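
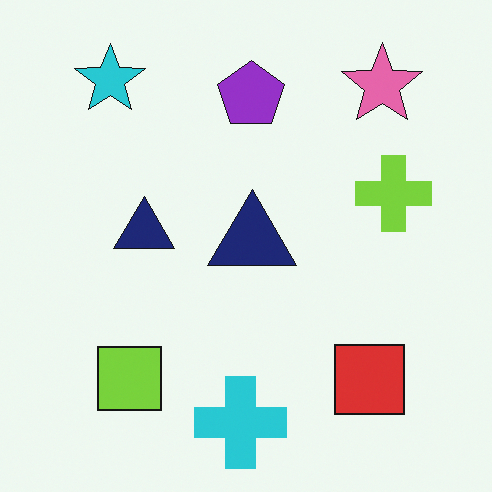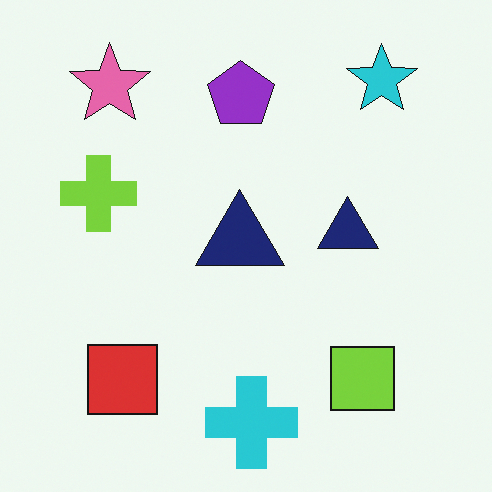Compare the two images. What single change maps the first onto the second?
It was flipped horizontally (left ↔ right).

The lime cross is in the right of the first image and the left of the second — shapes on opposite sides of the vertical midline have swapped in a mirror flip.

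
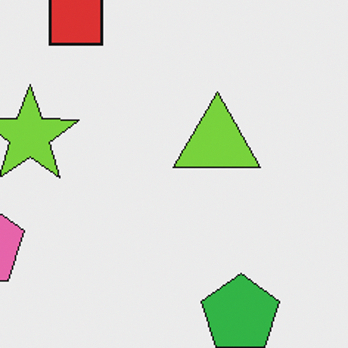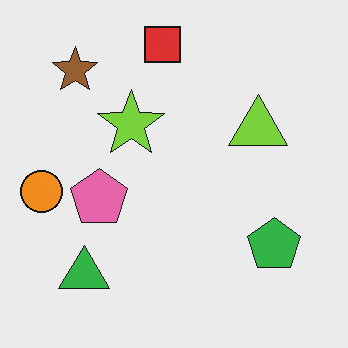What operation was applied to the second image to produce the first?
The first image is the second cropped slightly and scaled back up.

The visible shapes are larger and the field of view is narrower; shapes near the original edges may be partly or wholly outside the frame — a crop-and-rescale.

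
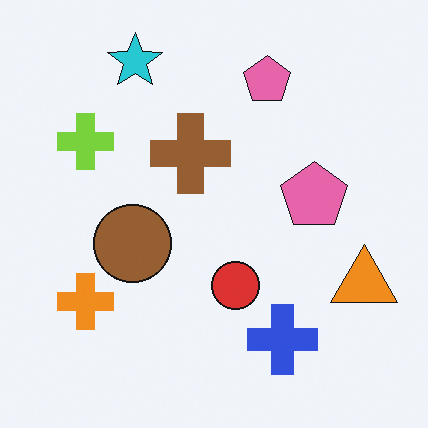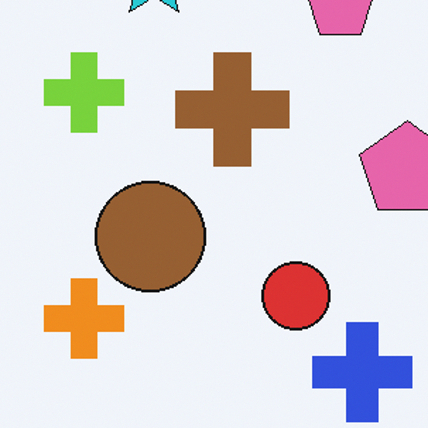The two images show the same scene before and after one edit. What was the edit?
The transformation is: cropped slightly and scaled back up.

The visible shapes are larger and the field of view is narrower; shapes near the original edges may be partly or wholly outside the frame — a crop-and-rescale.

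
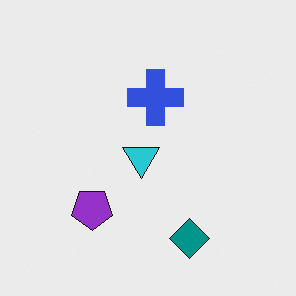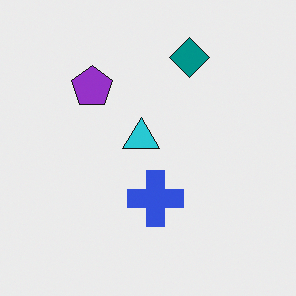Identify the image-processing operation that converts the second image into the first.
It was flipped vertically (top ↔ bottom).

The teal diamond is in the top of the second image and the bottom of the first — shapes on opposite sides of the horizontal midline have swapped in a mirror flip.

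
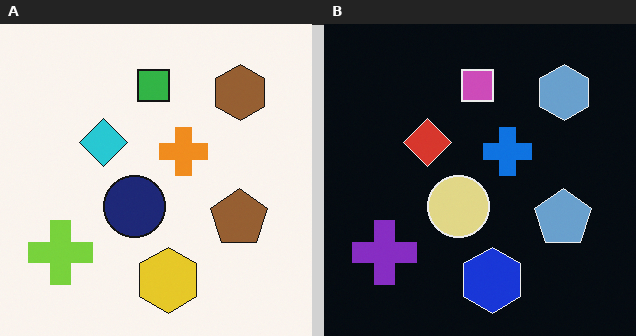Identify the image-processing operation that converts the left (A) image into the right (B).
It was color-inverted (negative).

The light background has become dark and every shape's color is its complement — a photographic negative.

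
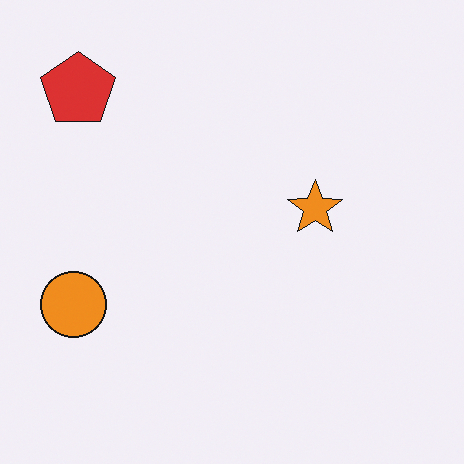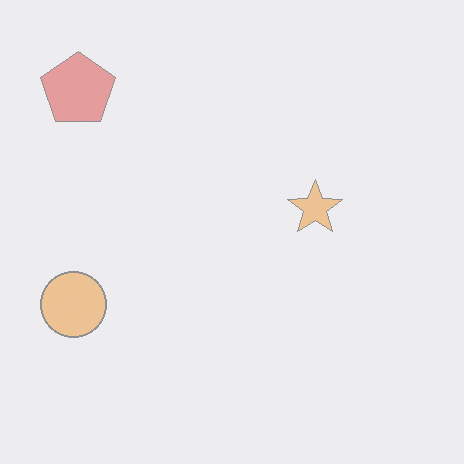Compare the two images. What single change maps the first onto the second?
It was washed out (contrast reduced).

Tones are pushed toward mid-grey across the whole image — a global contrast change.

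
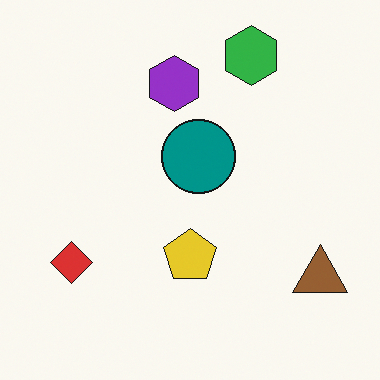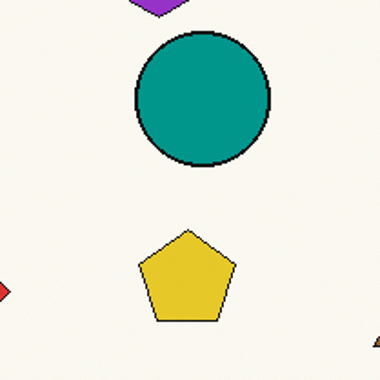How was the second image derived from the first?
The transformation is: cropped to a noticeably smaller region and rescaled.

The visible shapes are larger and the field of view is narrower; shapes near the original edges may be partly or wholly outside the frame — a crop-and-rescale.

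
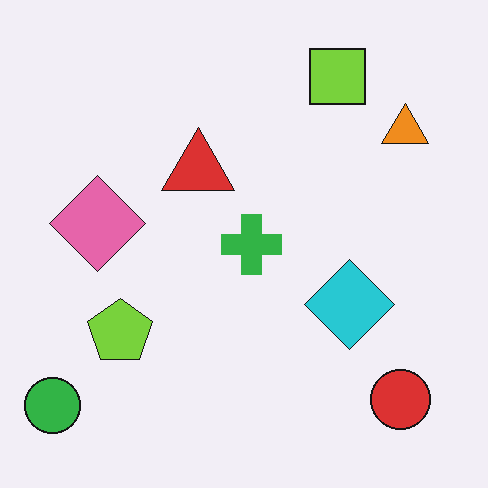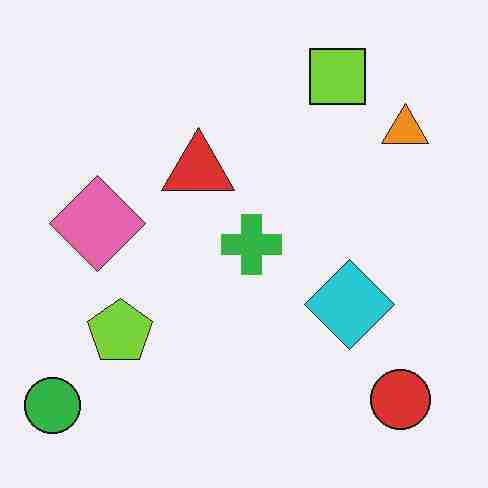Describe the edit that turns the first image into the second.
This is the original image degraded with heavy JPEG compression.

Blocky 8×8 compression artifacts appear around shape edges and the flat background shows ringing — characteristic JPEG degradation.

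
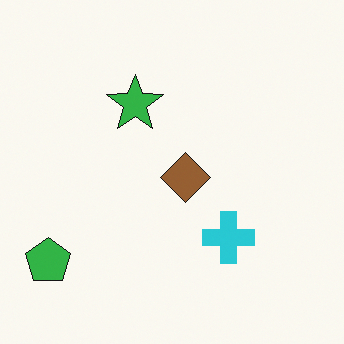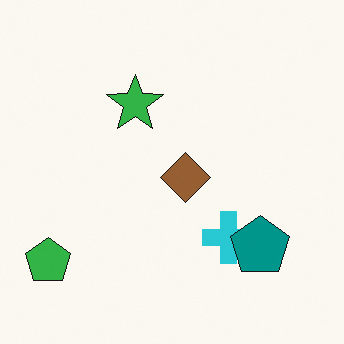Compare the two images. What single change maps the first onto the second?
The transformation is: overlaid with an additional teal pentagon.

A teal pentagon appears in the second image that is absent from the first.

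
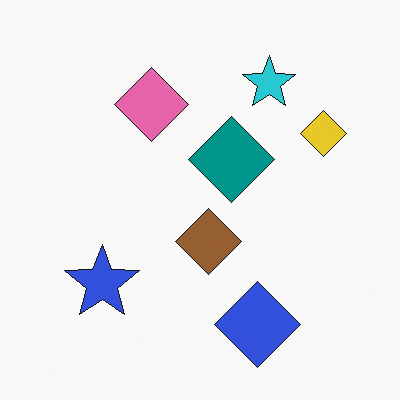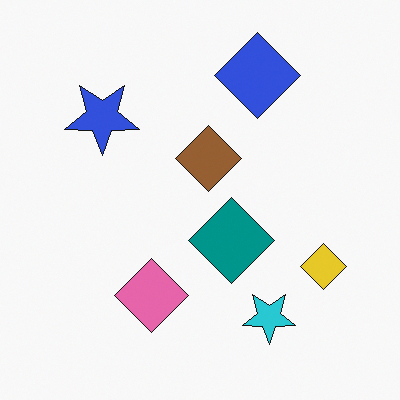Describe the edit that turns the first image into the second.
It was flipped vertically (top ↔ bottom).

The blue diamond is in the bottom of the first image and the top of the second — shapes on opposite sides of the horizontal midline have swapped in a mirror flip.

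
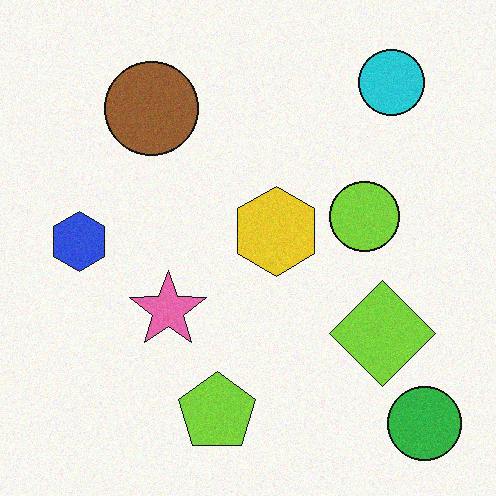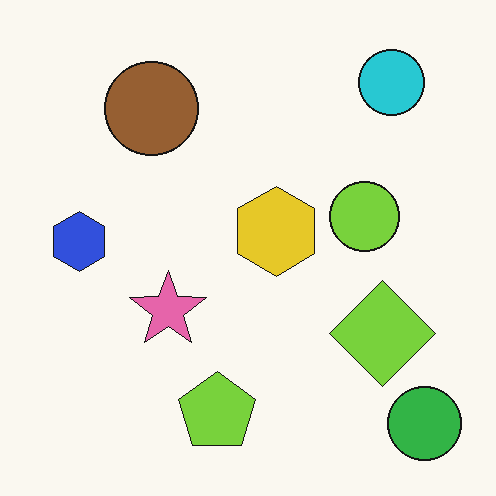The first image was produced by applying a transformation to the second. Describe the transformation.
The image was degraded with subtle gaussian noise.

Random speckle covers the whole image, including the flat background.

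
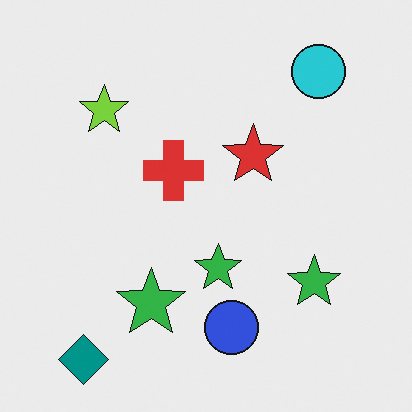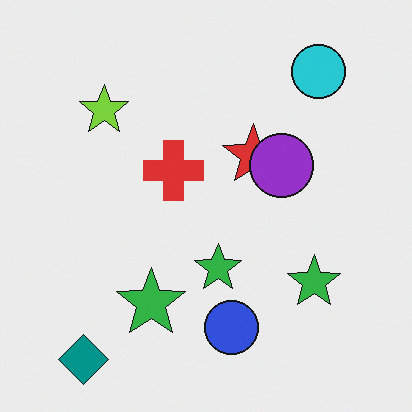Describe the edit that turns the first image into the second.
The transformation is: overlaid with an additional purple circle.

A purple circle appears in the second image that is absent from the first.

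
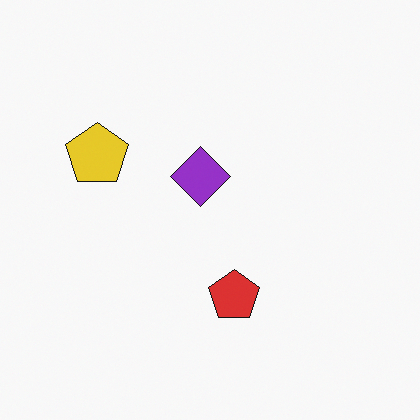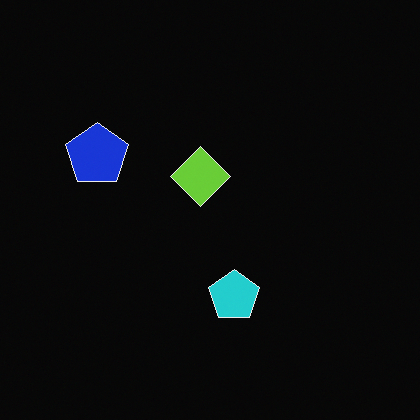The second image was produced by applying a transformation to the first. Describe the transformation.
The image was color-inverted (negative).

The light background has become dark and every shape's color is its complement — a photographic negative.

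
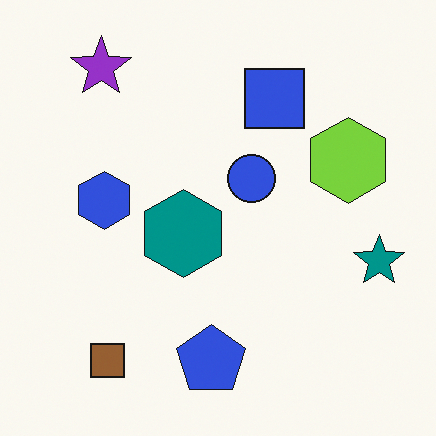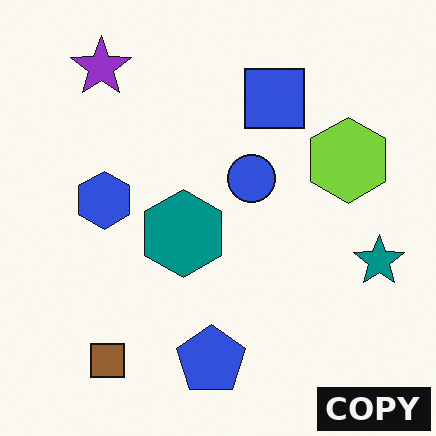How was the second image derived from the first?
The transformation is: watermarked with the text "COPY" in the lower-right corner.

A dark label reading "COPY" appears in the lower-right corner.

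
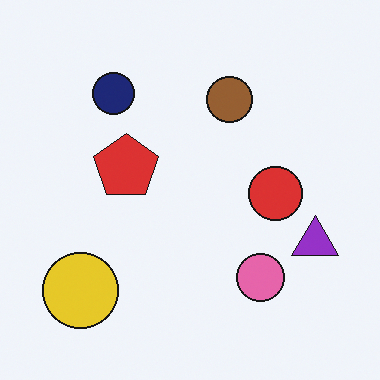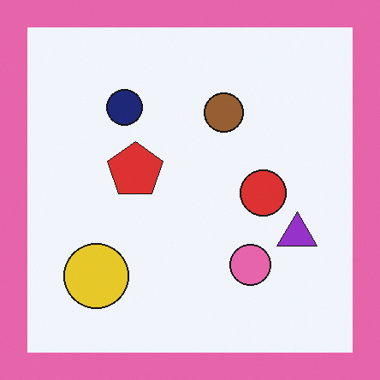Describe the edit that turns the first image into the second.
Framed with a pink border.

A solid pink frame runs around the edge of the second image, with the content slightly shrunk inside it.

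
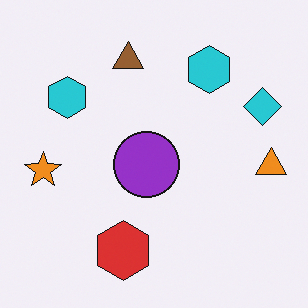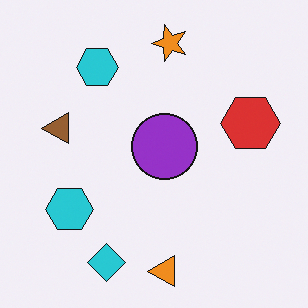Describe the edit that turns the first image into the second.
It was transposed (reflected across the top-left ↔ bottom-right diagonal).

Shapes have swapped their row and column positions — what was in the top-right is now in the bottom-left — a diagonal reflection.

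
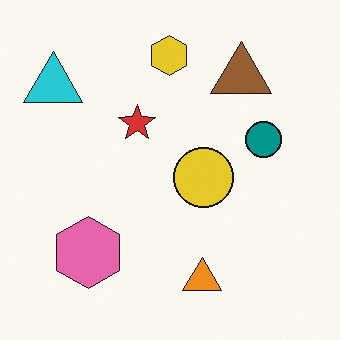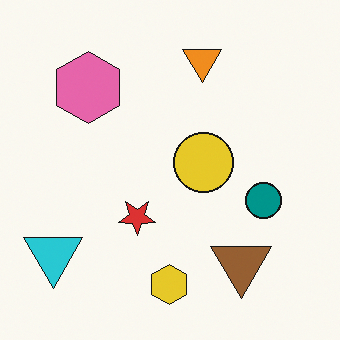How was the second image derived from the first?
The image was flipped vertically (top ↔ bottom).

The yellow hexagon is in the top of the first image and the bottom of the second — shapes on opposite sides of the horizontal midline have swapped in a mirror flip.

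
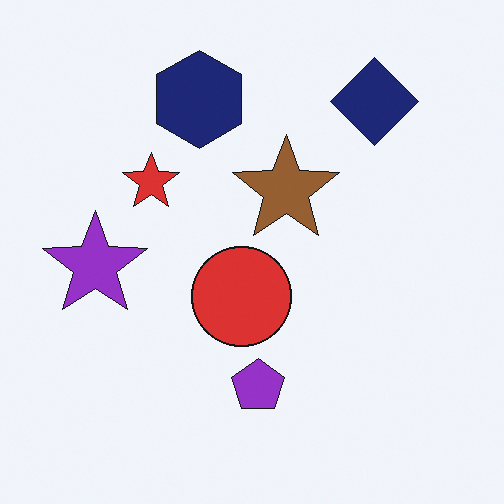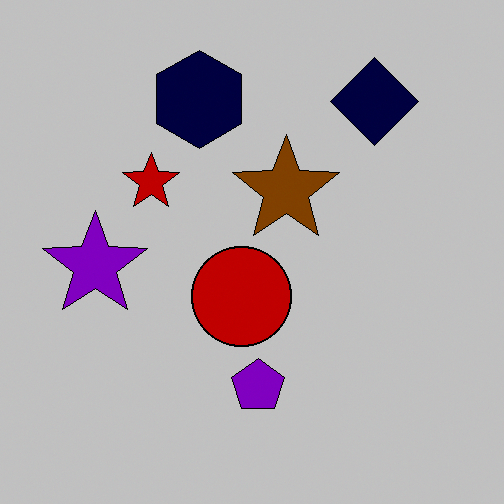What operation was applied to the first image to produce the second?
It was aggressively posterized.

Each flat color has snapped to a coarser quantized level — most visibly, the near-white background has dropped to a flat grey.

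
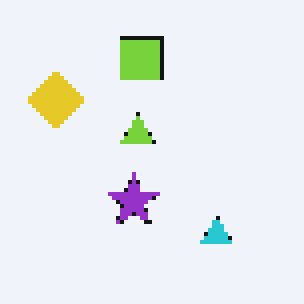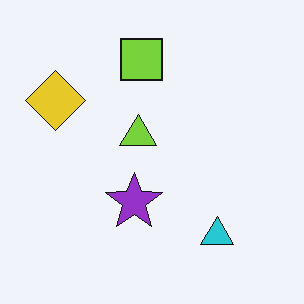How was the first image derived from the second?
The transformation is: mildly pixelated.

Shapes are reduced to large square blocks; fine edges and outlines are lost — a downscale-then-upscale (mosaic) effect.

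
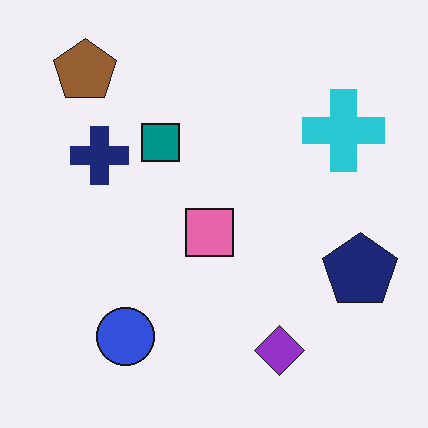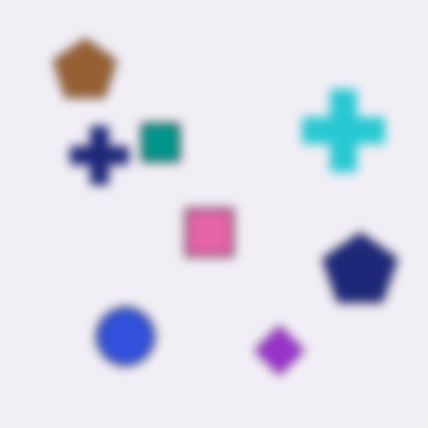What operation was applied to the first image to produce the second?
Heavily blurred.

Shape edges and outlines are uniformly softened across the whole image.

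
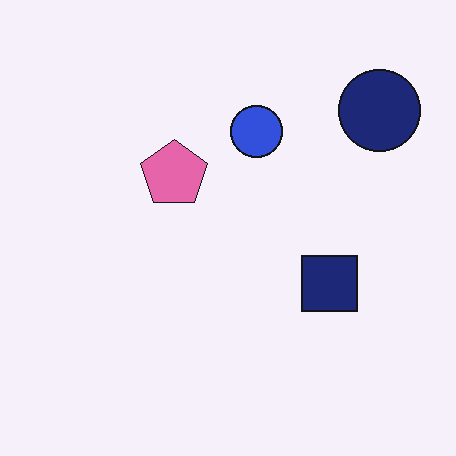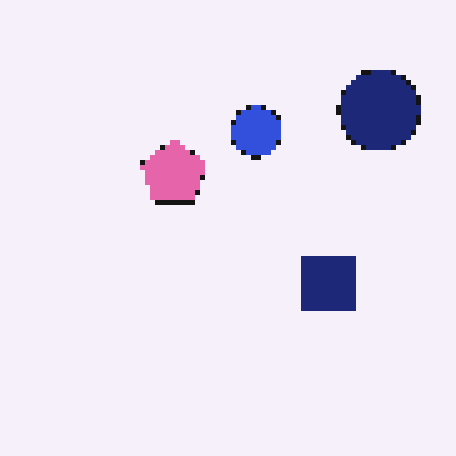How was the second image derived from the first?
Lightly pixelated (a mild mosaic effect).

Shapes are reduced to large square blocks; fine edges and outlines are lost — a downscale-then-upscale (mosaic) effect.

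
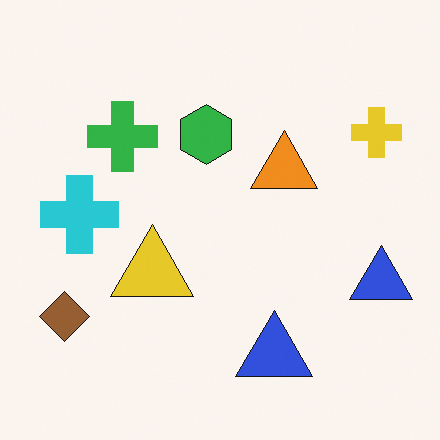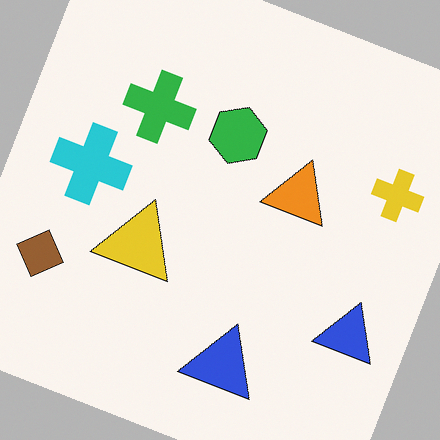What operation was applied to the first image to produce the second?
The image was rotated clockwise by a clearly visible amount.

Every shape is tilted by the same angle and the image corners show triangular fill wedges — a whole-image rotation by a non-right angle.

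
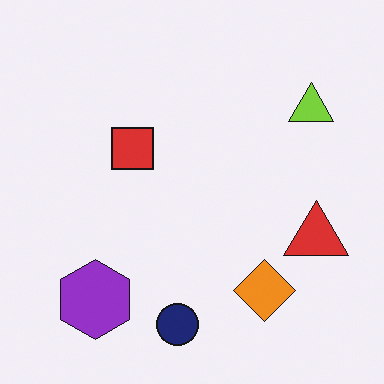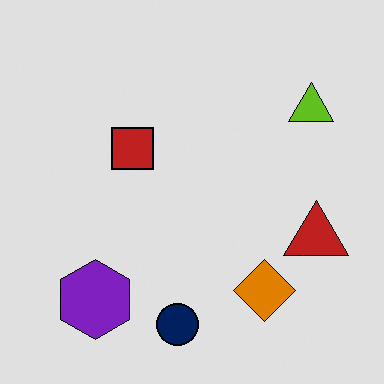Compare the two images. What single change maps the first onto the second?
The image was moderately posterized.

Each flat color has snapped to a coarser quantized level — most visibly, the near-white background has dropped to a flat grey.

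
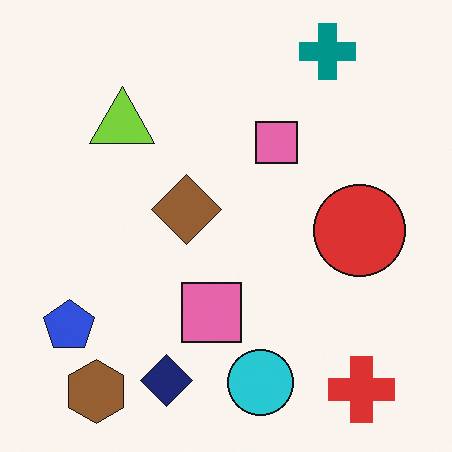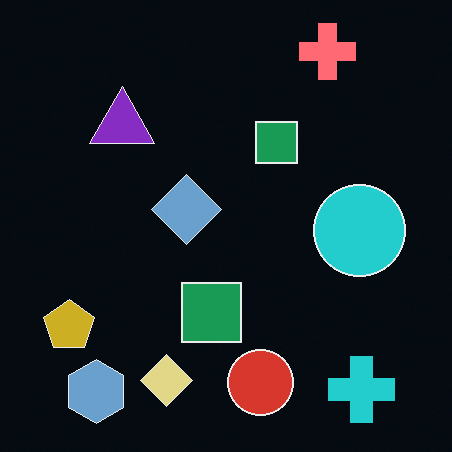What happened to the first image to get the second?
Color-inverted (negative).

The light background has become dark and every shape's color is its complement — a photographic negative.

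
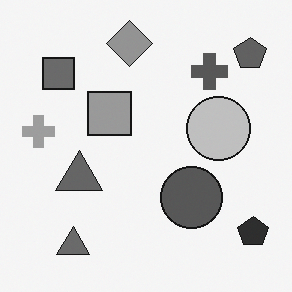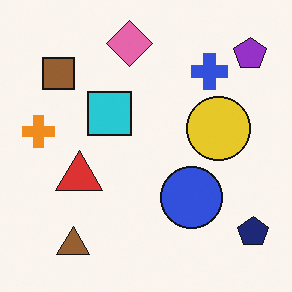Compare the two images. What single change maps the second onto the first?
This is the original image converted to grayscale.

All color is removed — every shape is now a shade of grey.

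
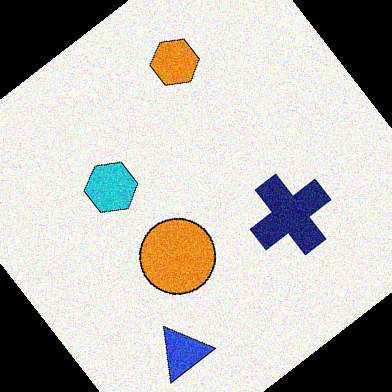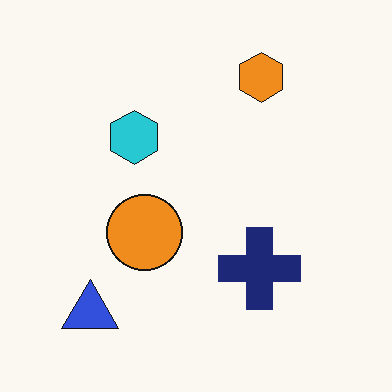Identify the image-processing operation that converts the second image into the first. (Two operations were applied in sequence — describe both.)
The first image is the second degraded with moderate additive noise, then rotated counter-clockwise by a large amount — several tens of degrees.

Random speckle covers the whole image, including the flat background. Every shape is tilted by the same angle and the image corners show triangular fill wedges — a whole-image rotation by a non-right angle.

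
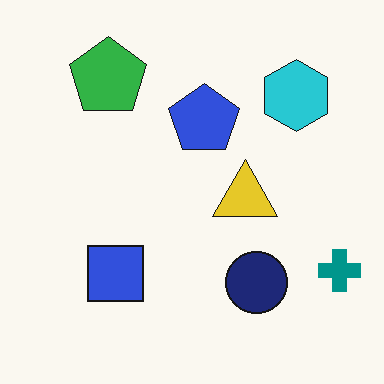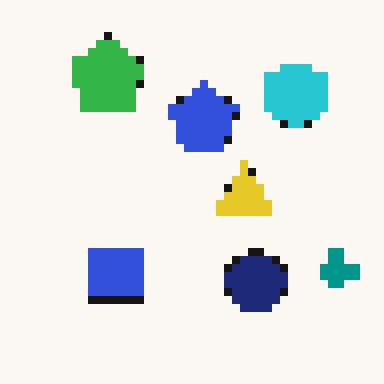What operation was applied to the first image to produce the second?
The second image is the first pixelated into visible square blocks.

Shapes are reduced to large square blocks; fine edges and outlines are lost — a downscale-then-upscale (mosaic) effect.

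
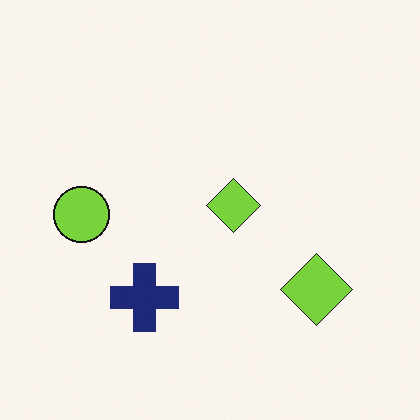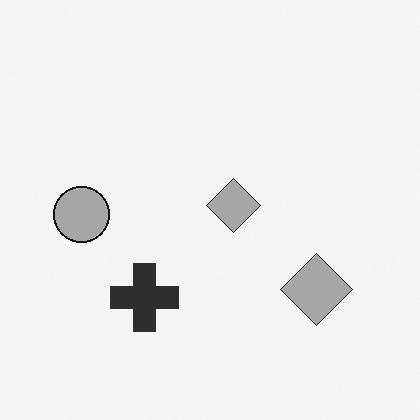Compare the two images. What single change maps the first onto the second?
Converted to grayscale.

All color is removed — every shape is now a shade of grey.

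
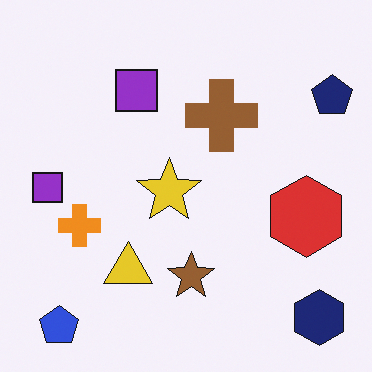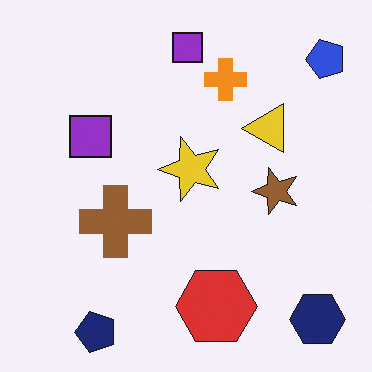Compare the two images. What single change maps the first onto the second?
The transformation is: transposed (reflected across the top-left ↔ bottom-right diagonal).

Shapes have swapped their row and column positions — what was in the top-right is now in the bottom-left — a diagonal reflection.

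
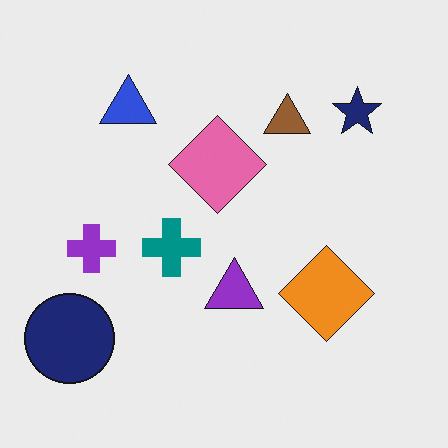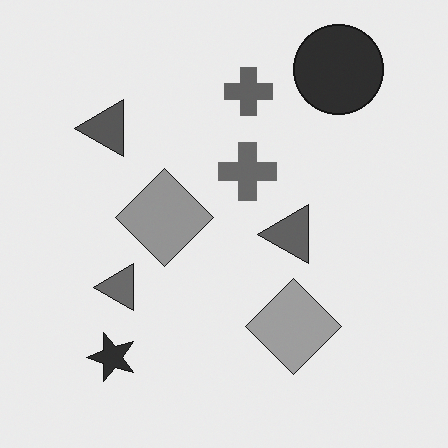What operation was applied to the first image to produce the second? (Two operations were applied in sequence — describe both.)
The image was transposed (reflected across the top-left ↔ bottom-right diagonal), then converted to grayscale.

Shapes have swapped their row and column positions — what was in the top-right is now in the bottom-left — a diagonal reflection. All color is removed — every shape is now a shade of grey.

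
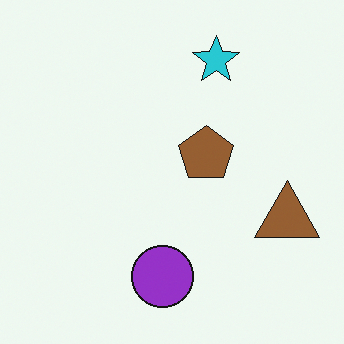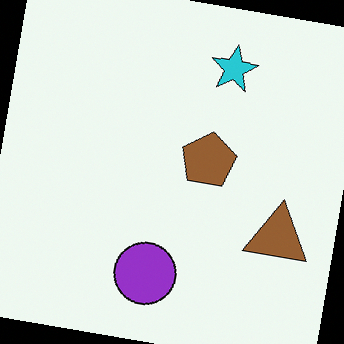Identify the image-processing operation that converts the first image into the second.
The transformation is: rotated clockwise by a small amount.

Every shape is tilted by the same angle and the image corners show triangular fill wedges — a whole-image rotation by a non-right angle.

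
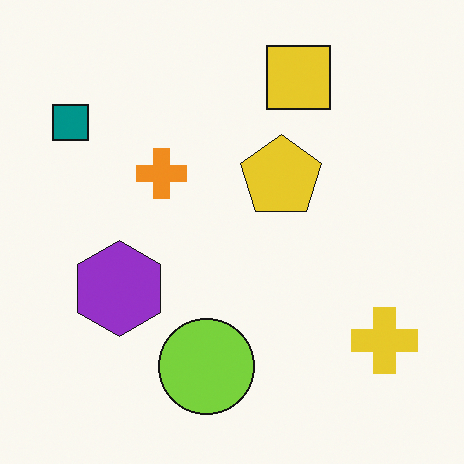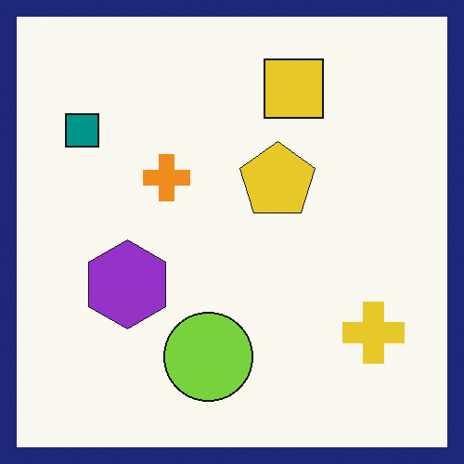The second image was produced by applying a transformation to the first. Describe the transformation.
This is the original image framed with a navy border.

A solid navy frame runs around the edge of the second image, with the content slightly shrunk inside it.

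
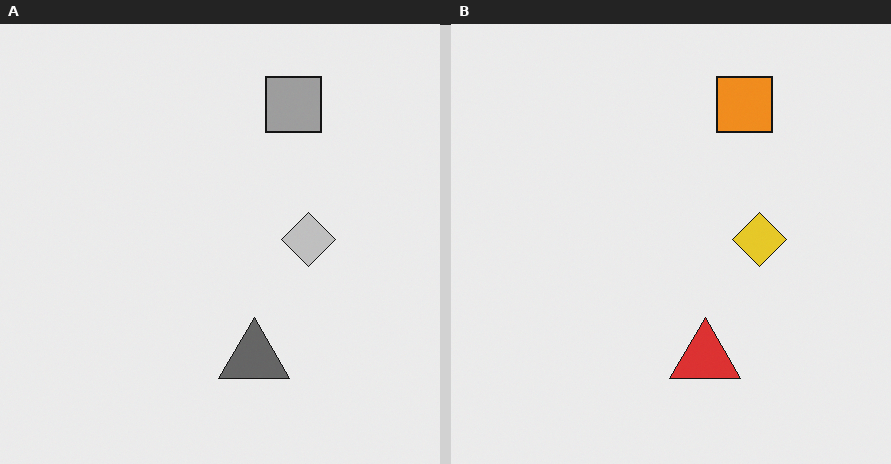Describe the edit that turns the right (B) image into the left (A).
This is the original image converted to grayscale.

All color is removed — every shape is now a shade of grey.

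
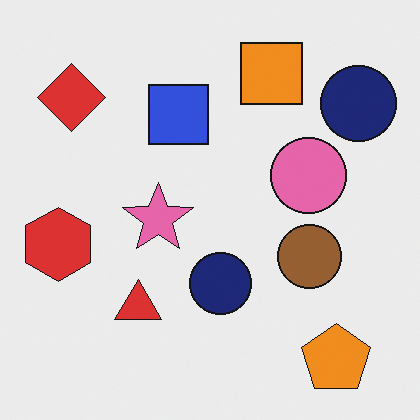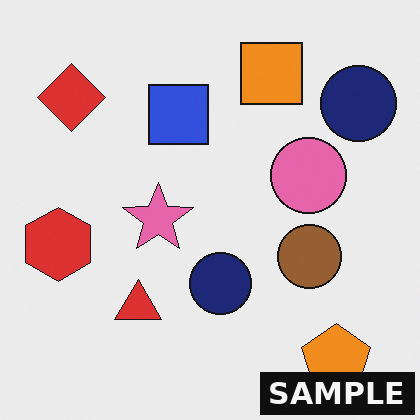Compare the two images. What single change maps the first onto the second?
The second image is the first watermarked with the text "SAMPLE" in the lower-right corner.

A dark label reading "SAMPLE" appears in the lower-right corner.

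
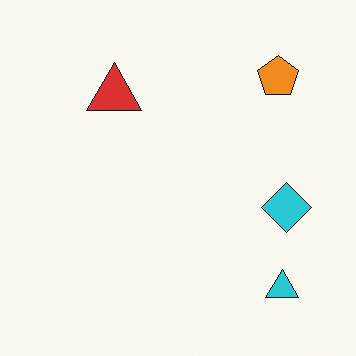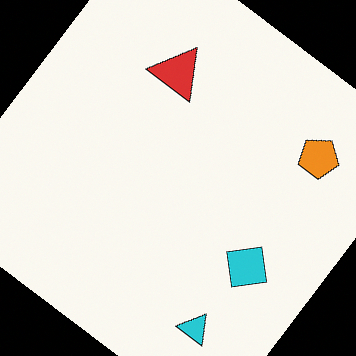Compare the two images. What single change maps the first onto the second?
The image was rotated clockwise by a large amount — several tens of degrees.

Every shape is tilted by the same angle and the image corners show triangular fill wedges — a whole-image rotation by a non-right angle.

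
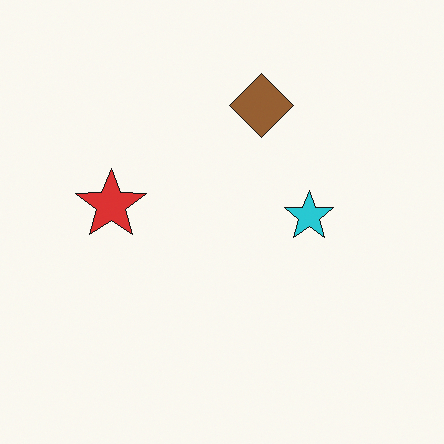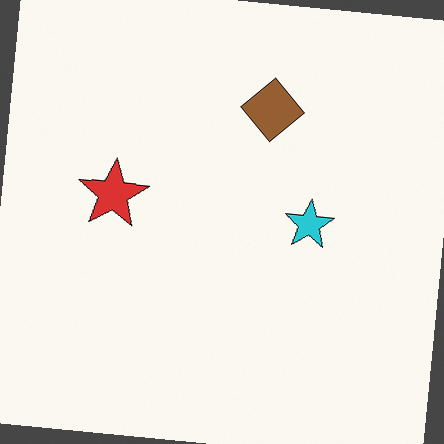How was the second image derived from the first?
The image was rotated clockwise by a few degrees.

Every shape is tilted by the same angle and the image corners show triangular fill wedges — a whole-image rotation by a non-right angle.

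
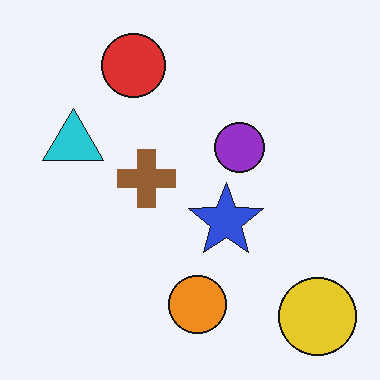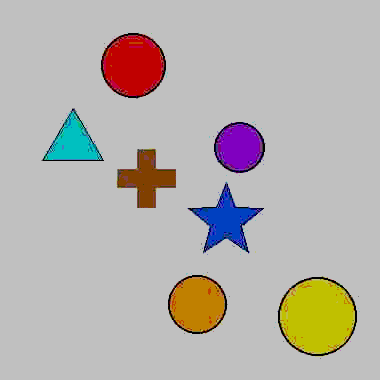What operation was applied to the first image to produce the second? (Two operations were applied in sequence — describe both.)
This is the original image degraded with heavy JPEG compression, then heavily posterized to just a handful of flat colors.

Blocky 8×8 compression artifacts appear around shape edges and the flat background shows ringing — characteristic JPEG degradation. Each flat color has snapped to a coarser quantized level — most visibly, the near-white background has dropped to a flat grey.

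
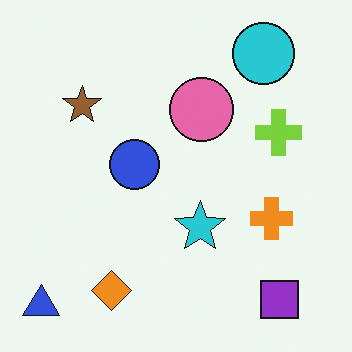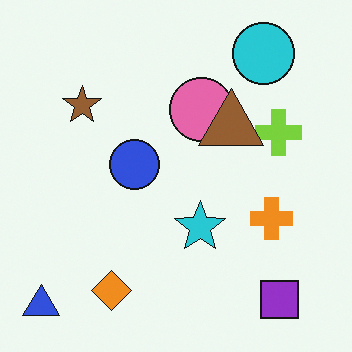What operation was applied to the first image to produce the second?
This is the original image overlaid with an additional brown triangle.

A brown triangle appears in the second image that is absent from the first.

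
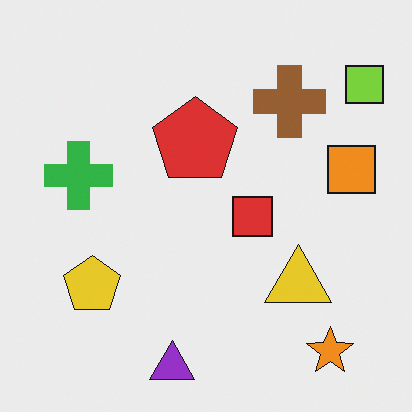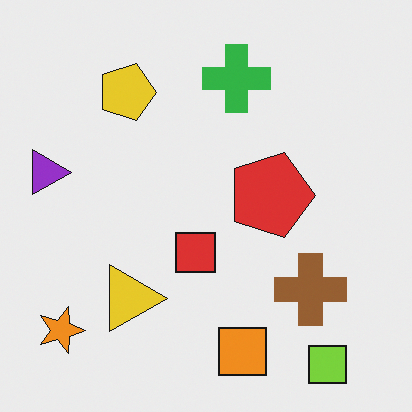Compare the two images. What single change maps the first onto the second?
The second image is the first rotated 90° clockwise.

The lime square sits in the top-right of the first image and the bottom-right of the second — consistent with a whole-image 90° clockwise rotation.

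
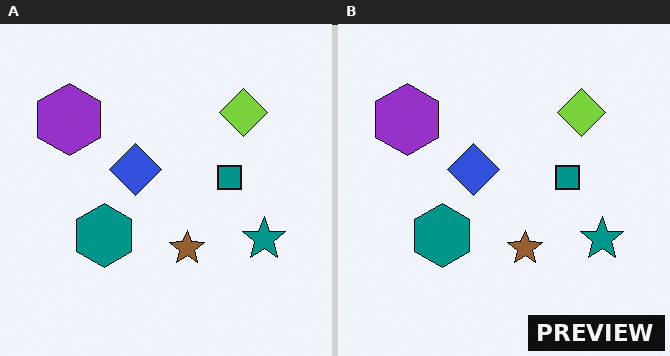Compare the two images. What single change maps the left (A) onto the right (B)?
The right (B) image is the left (A) watermarked with the text "PREVIEW" in the lower-right corner.

A dark label reading "PREVIEW" appears in the lower-right corner.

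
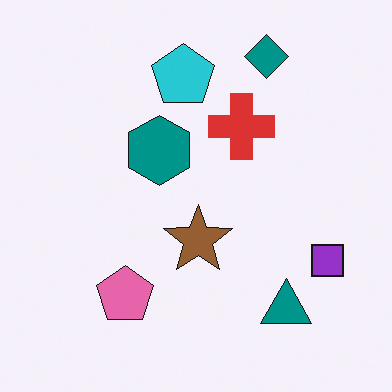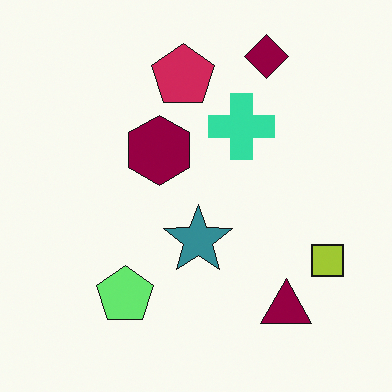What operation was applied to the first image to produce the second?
This is the original image hue-shifted by a large amount.

Every shape's color has rotated by the same amount around the hue wheel — a uniform hue shift.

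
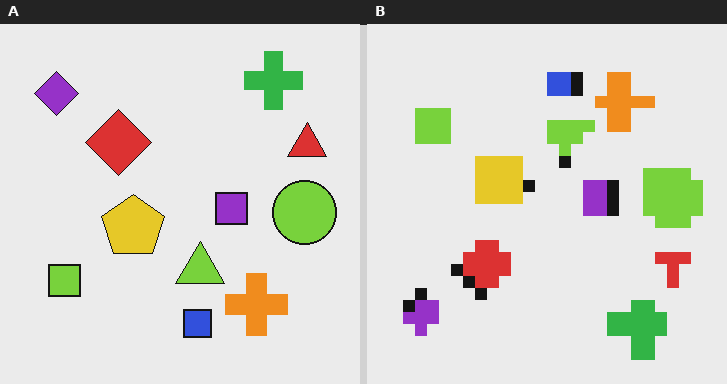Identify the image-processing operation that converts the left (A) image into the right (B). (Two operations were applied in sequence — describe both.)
This is the original image flipped vertically (top ↔ bottom), then heavily pixelated into large blocks.

The green cross is in the top-right of the left (A) image and the bottom-right of the right (B) — shapes on opposite sides of the horizontal midline have swapped in a mirror flip. Shapes are reduced to large square blocks; fine edges and outlines are lost — a downscale-then-upscale (mosaic) effect.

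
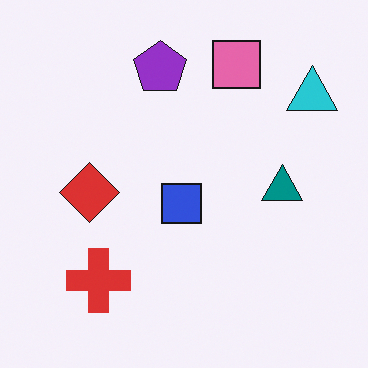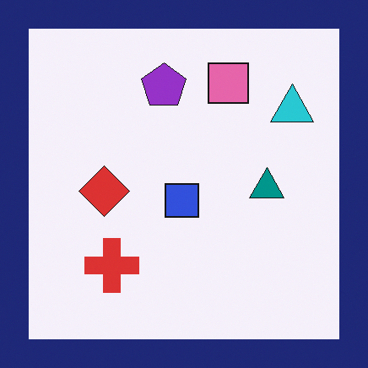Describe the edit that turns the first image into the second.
This is the original image framed with a navy border.

A solid navy frame runs around the edge of the second image, with the content slightly shrunk inside it.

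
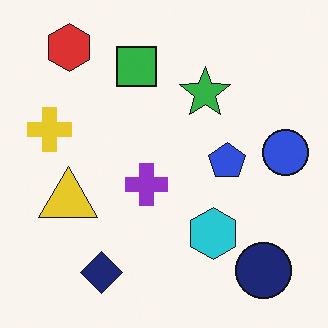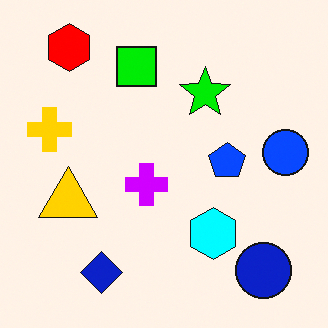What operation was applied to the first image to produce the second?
The second image is the first made much more vivid (saturation change).

All colors are more vivid — a global saturation change.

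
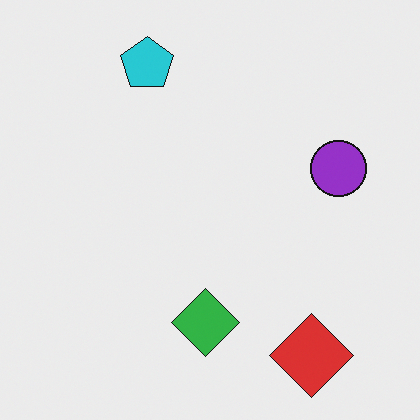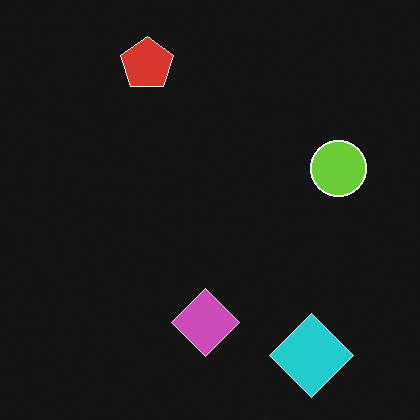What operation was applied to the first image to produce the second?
The image was color-inverted (negative).

The light background has become dark and every shape's color is its complement — a photographic negative.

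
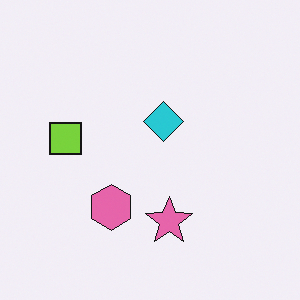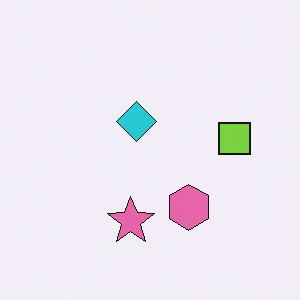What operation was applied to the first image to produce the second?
This is the original image flipped horizontally (left ↔ right).

The lime square is in the left of the first image and the right of the second — shapes on opposite sides of the vertical midline have swapped in a mirror flip.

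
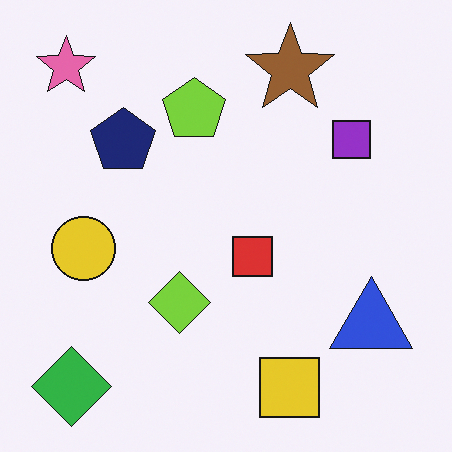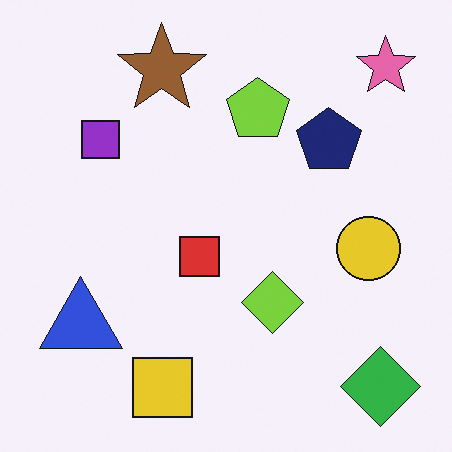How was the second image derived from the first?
The second image is the first flipped horizontally (left ↔ right).

The pink star is in the top-left of the first image and the top-right of the second — shapes on opposite sides of the vertical midline have swapped in a mirror flip.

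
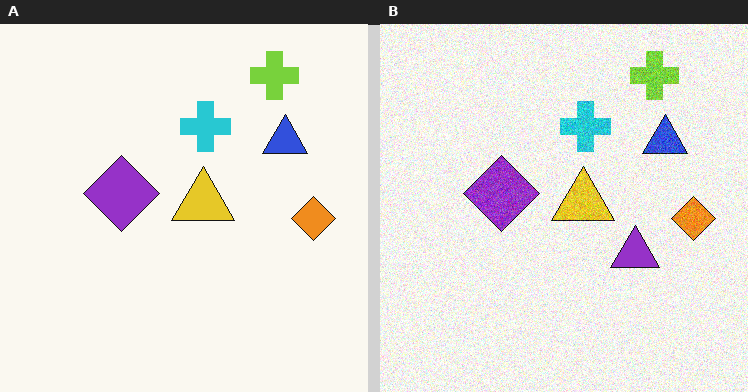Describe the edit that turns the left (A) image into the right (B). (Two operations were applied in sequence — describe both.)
This is the original image degraded with moderate additive noise, then overlaid with an additional purple triangle.

Random speckle covers the whole image, including the flat background. A purple triangle appears in the right (B) image that is absent from the left (A).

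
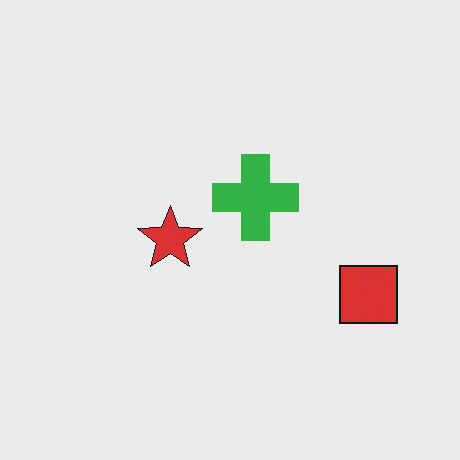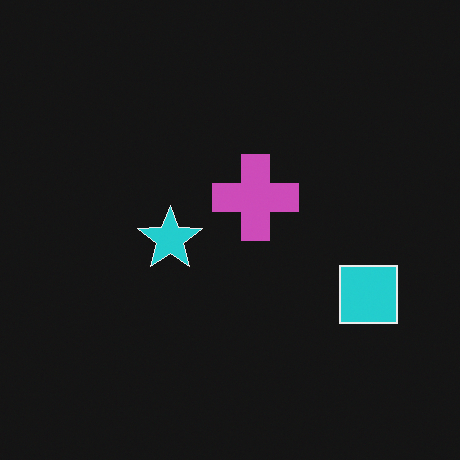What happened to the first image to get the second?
Color-inverted (negative).

The light background has become dark and every shape's color is its complement — a photographic negative.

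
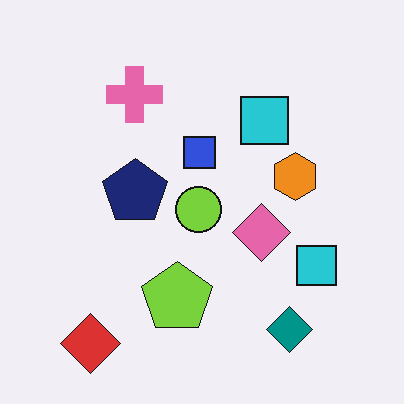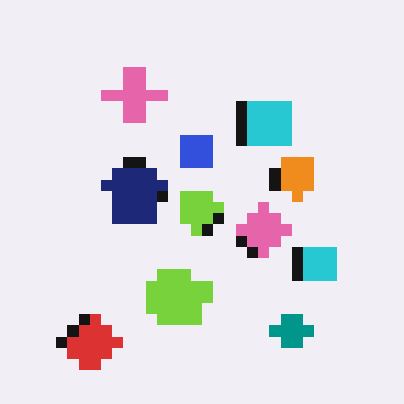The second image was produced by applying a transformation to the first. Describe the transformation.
This is the original image heavily pixelated into large blocks.

Shapes are reduced to large square blocks; fine edges and outlines are lost — a downscale-then-upscale (mosaic) effect.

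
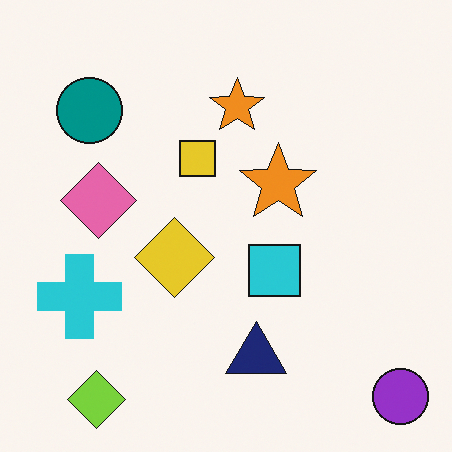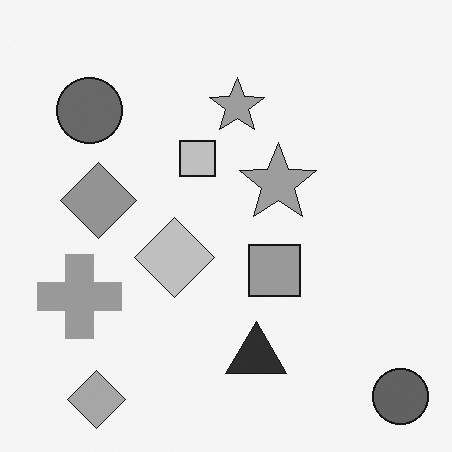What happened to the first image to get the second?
The second image is the first converted to grayscale.

All color is removed — every shape is now a shade of grey.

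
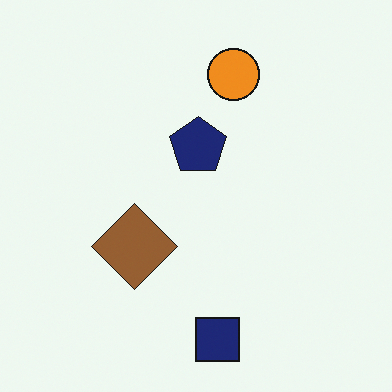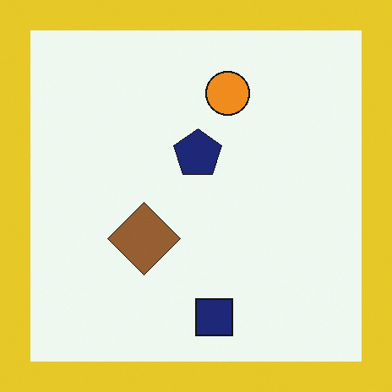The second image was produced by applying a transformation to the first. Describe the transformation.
It was framed with a yellow border.

A solid yellow frame runs around the edge of the second image, with the content slightly shrunk inside it.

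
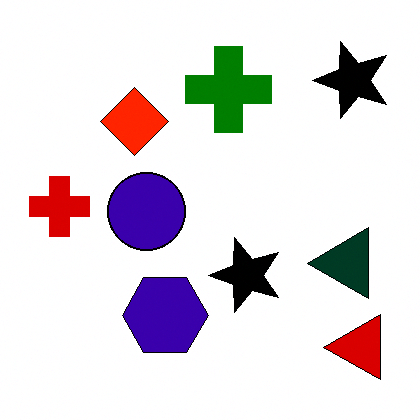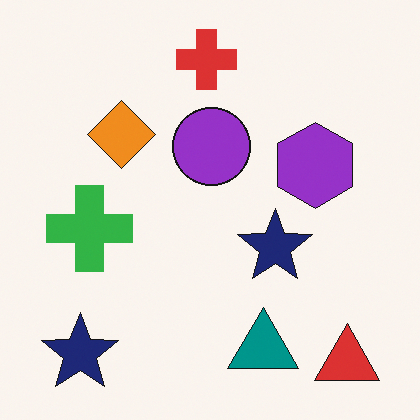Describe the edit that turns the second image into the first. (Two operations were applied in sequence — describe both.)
The first image is the second transposed (reflected across the top-left ↔ bottom-right diagonal), then boosted in contrast.

Shapes have swapped their row and column positions — what was in the top-right is now in the bottom-left — a diagonal reflection. Tones are pushed away from mid-grey across the whole image — a global contrast change.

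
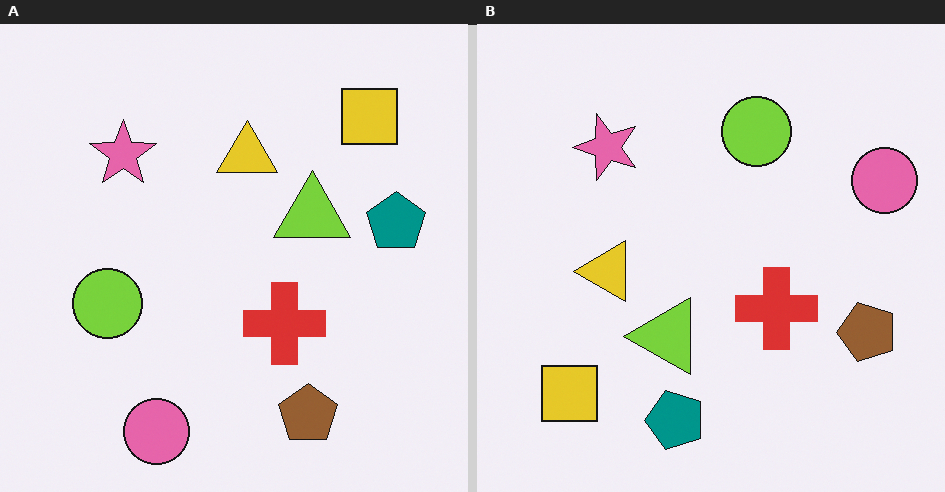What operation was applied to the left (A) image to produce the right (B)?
Transposed (reflected across the top-left ↔ bottom-right diagonal).

Shapes have swapped their row and column positions — what was in the top-right is now in the bottom-left — a diagonal reflection.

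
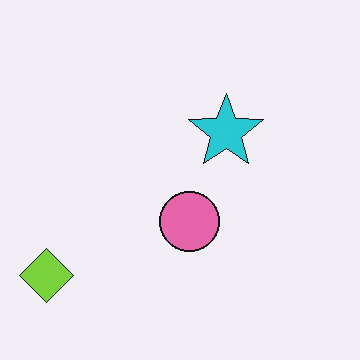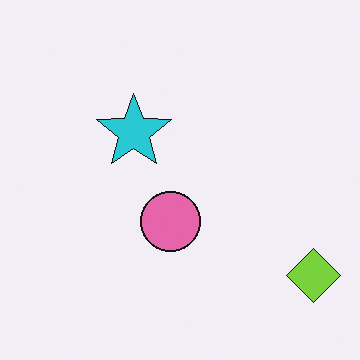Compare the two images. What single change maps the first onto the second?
The transformation is: flipped horizontally (left ↔ right).

The lime diamond is in the bottom-left of the first image and the bottom-right of the second — shapes on opposite sides of the vertical midline have swapped in a mirror flip.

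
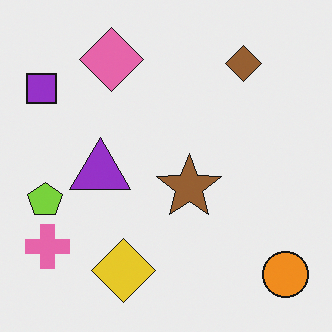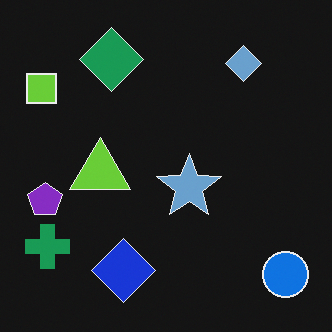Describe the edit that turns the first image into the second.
The transformation is: color-inverted (negative).

The light background has become dark and every shape's color is its complement — a photographic negative.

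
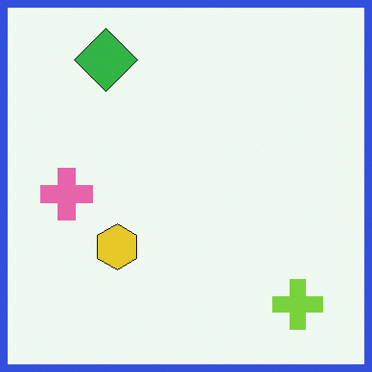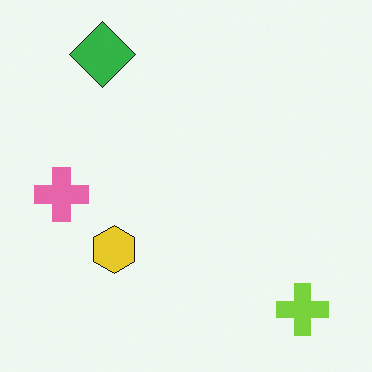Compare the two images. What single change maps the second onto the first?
This is the original image framed with a blue border.

A solid blue frame runs around the edge of the first image, with the content slightly shrunk inside it.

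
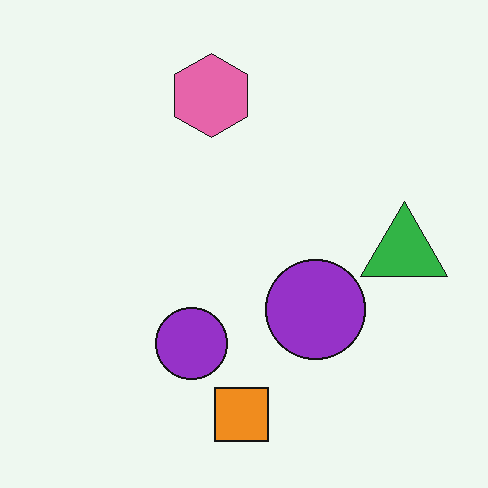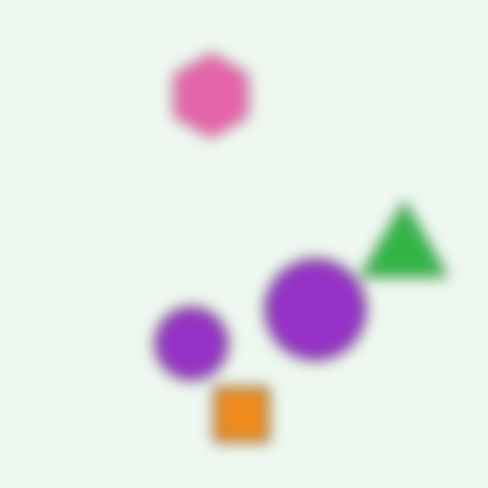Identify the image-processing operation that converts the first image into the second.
Heavily blurred.

Shape edges and outlines are uniformly softened across the whole image.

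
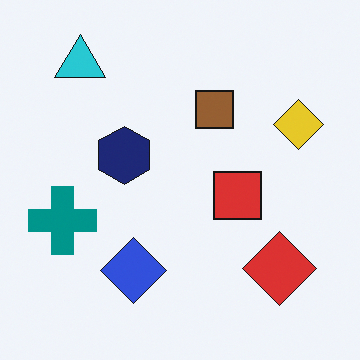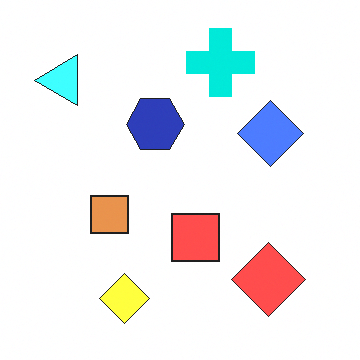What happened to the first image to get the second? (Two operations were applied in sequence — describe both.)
The image was transposed (reflected across the top-left ↔ bottom-right diagonal), then noticeably brightened.

Shapes have swapped their row and column positions — what was in the top-right is now in the bottom-left — a diagonal reflection. Every pixel — background and shapes alike — is uniformly brightened.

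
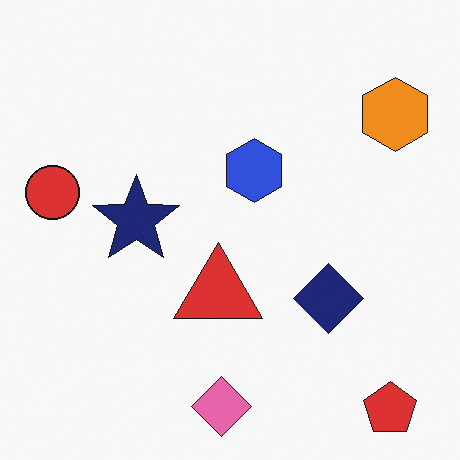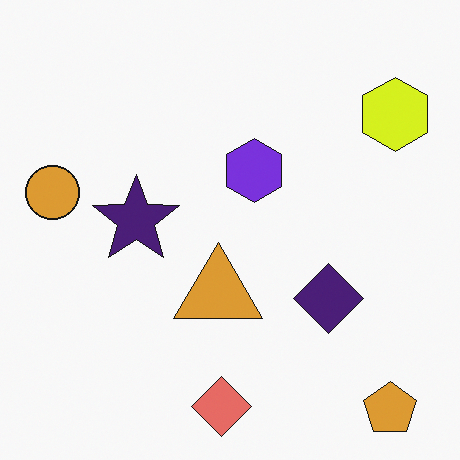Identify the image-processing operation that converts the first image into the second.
This is the original image hue-shifted by a small amount.

Every shape's color has rotated by the same amount around the hue wheel — a uniform hue shift.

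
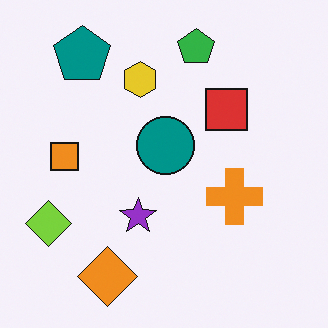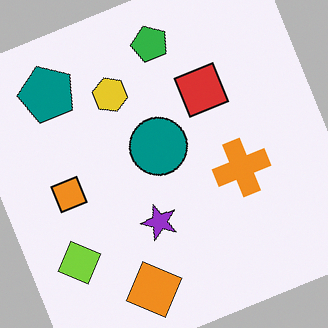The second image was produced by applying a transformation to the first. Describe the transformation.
The image was rotated counter-clockwise by a clearly visible amount.

Every shape is tilted by the same angle and the image corners show triangular fill wedges — a whole-image rotation by a non-right angle.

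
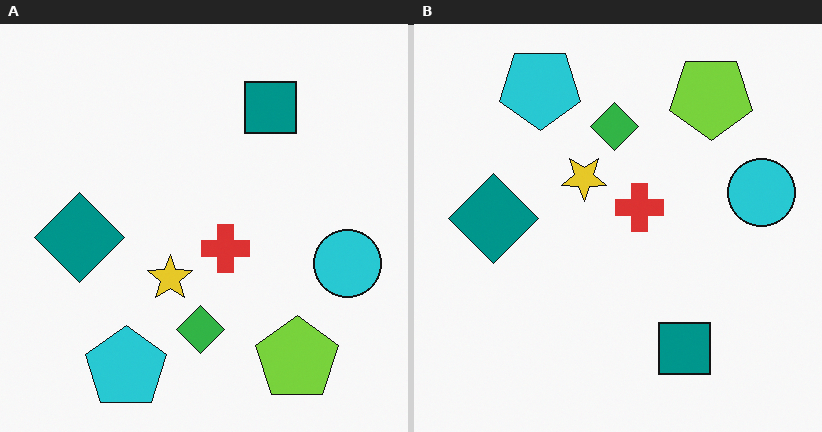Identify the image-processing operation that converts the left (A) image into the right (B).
Flipped vertically (top ↔ bottom).

The cyan pentagon is in the bottom-left of the left (A) image and the top-left of the right (B) — shapes on opposite sides of the horizontal midline have swapped in a mirror flip.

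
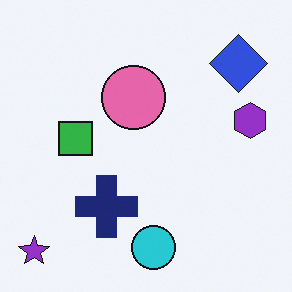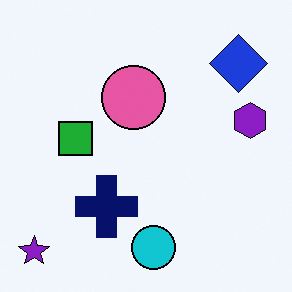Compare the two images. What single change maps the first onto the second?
It was given slightly increased contrast.

Tones are pushed away from mid-grey across the whole image — a global contrast change.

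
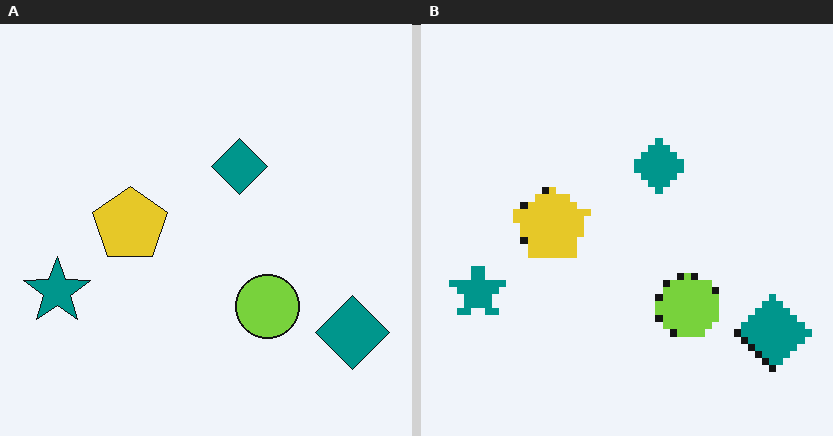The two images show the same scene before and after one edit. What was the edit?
Pixelated into visible square blocks.

Shapes are reduced to large square blocks; fine edges and outlines are lost — a downscale-then-upscale (mosaic) effect.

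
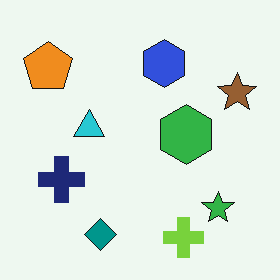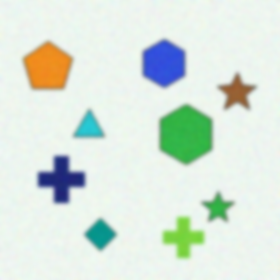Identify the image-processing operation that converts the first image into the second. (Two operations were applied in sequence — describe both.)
The transformation is: degraded with a light layer of grain, then lightly blurred.

Random speckle covers the whole image, including the flat background. Shape edges and outlines are uniformly softened across the whole image.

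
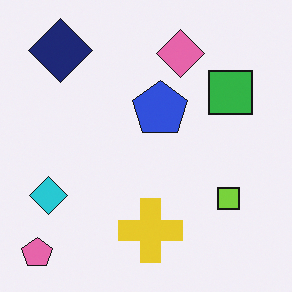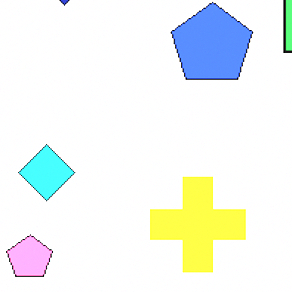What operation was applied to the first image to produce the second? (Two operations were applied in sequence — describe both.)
This is the original image cropped slightly and scaled back up, then brightened a lot.

The visible shapes are larger and the field of view is narrower; shapes near the original edges may be partly or wholly outside the frame — a crop-and-rescale. Every pixel — background and shapes alike — is uniformly brightened.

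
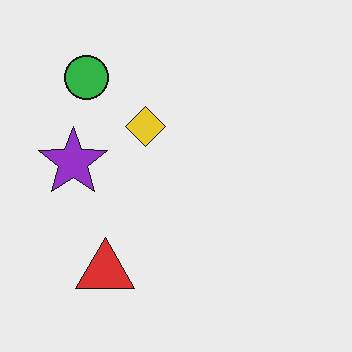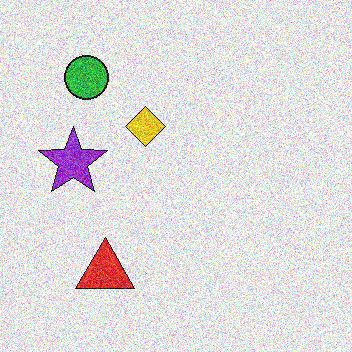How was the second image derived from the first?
The image was degraded with a thick layer of grain.

Random speckle covers the whole image, including the flat background.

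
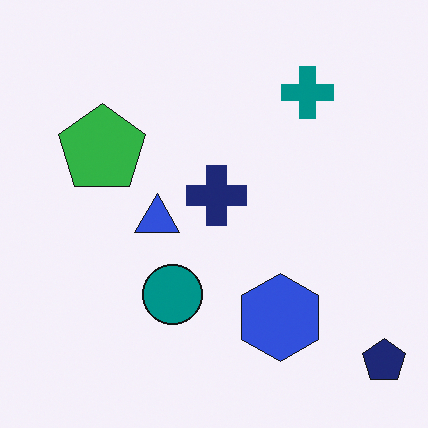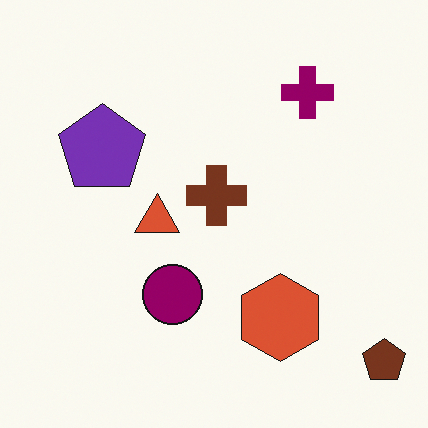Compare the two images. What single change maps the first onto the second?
It was hue-shifted through roughly a third of the color wheel.

Every shape's color has rotated by the same amount around the hue wheel — a uniform hue shift.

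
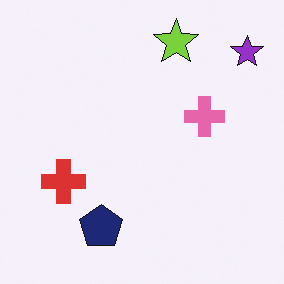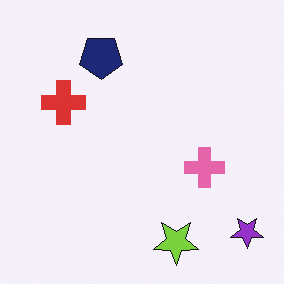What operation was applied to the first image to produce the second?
Flipped vertically (top ↔ bottom).

The lime star is in the top of the first image and the bottom of the second — shapes on opposite sides of the horizontal midline have swapped in a mirror flip.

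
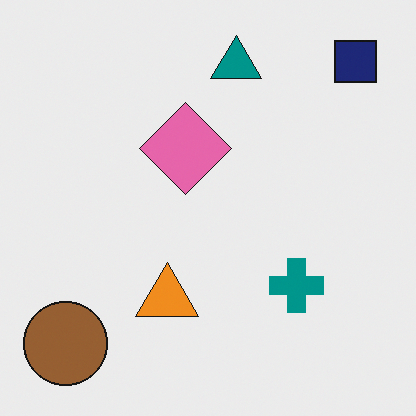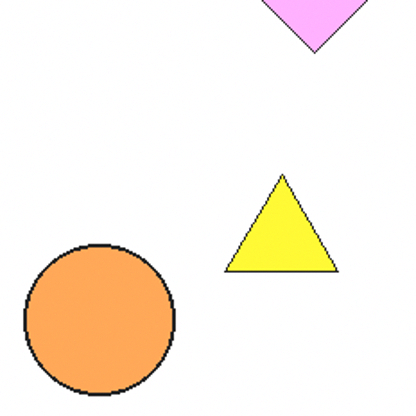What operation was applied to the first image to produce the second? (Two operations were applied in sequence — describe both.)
The image was brightened a lot, then cropped tightly and scaled back up.

Every pixel — background and shapes alike — is uniformly brightened. The visible shapes are larger and the field of view is narrower; shapes near the original edges may be partly or wholly outside the frame — a crop-and-rescale.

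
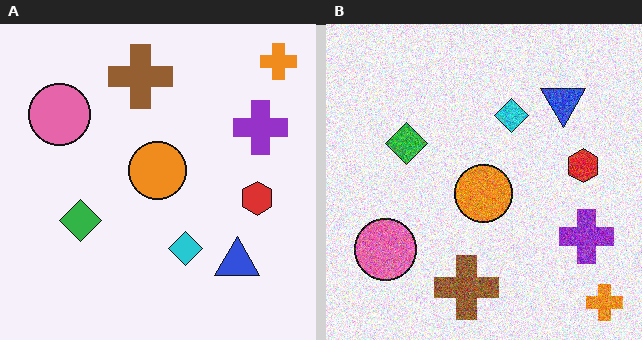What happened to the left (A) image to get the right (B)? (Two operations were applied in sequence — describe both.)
This is the original image flipped vertically (top ↔ bottom), then degraded with heavy additive noise.

The orange cross is in the top-right of the left (A) image and the bottom-right of the right (B) — shapes on opposite sides of the horizontal midline have swapped in a mirror flip. Random speckle covers the whole image, including the flat background.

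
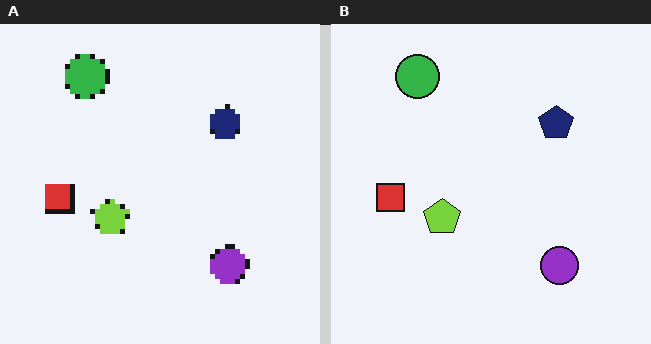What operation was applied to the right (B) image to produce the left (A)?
The image was mildly pixelated.

Shapes are reduced to large square blocks; fine edges and outlines are lost — a downscale-then-upscale (mosaic) effect.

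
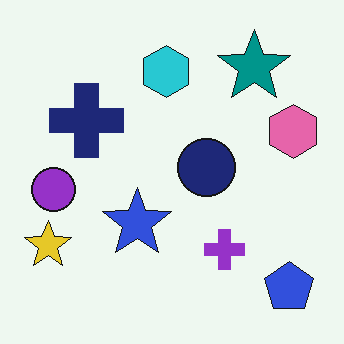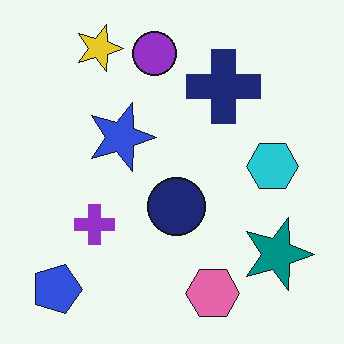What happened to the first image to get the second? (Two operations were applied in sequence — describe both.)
It was rotated 90° clockwise, then given moderate JPEG compression.

The blue pentagon sits in the bottom-right of the first image and the bottom-left of the second — consistent with a whole-image 90° clockwise rotation. Blocky 8×8 compression artifacts appear around shape edges and the flat background shows ringing — characteristic JPEG degradation.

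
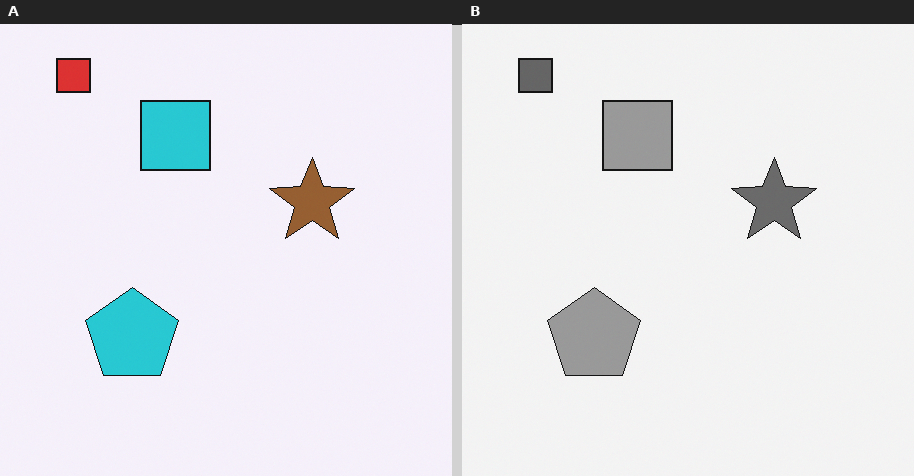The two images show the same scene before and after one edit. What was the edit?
It was converted to grayscale.

All color is removed — every shape is now a shade of grey.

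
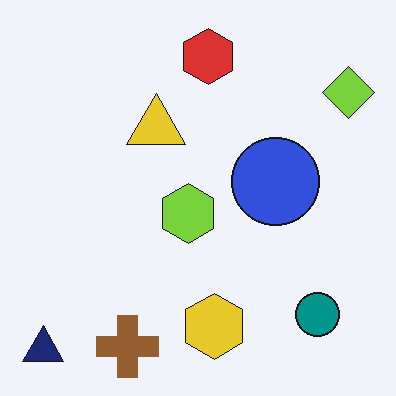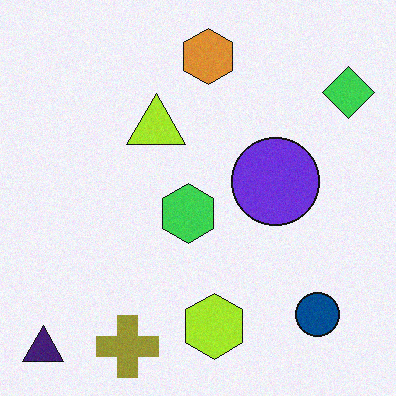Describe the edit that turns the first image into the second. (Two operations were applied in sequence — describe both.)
Hue-shifted slightly, then degraded with light additive noise.

Every shape's color has rotated by the same amount around the hue wheel — a uniform hue shift. Random speckle covers the whole image, including the flat background.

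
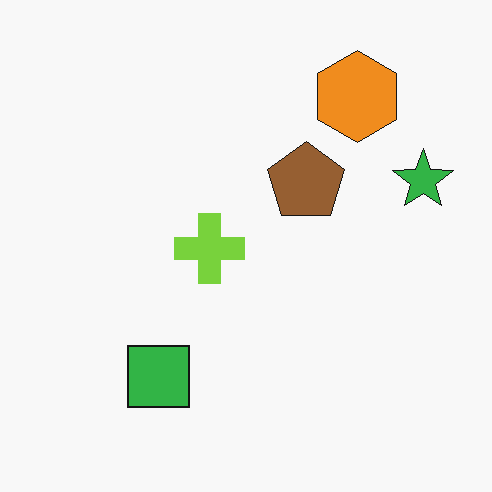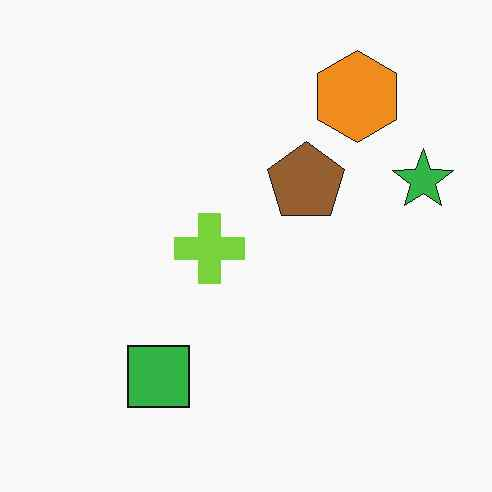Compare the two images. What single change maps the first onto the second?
The image was given moderate JPEG compression.

Blocky 8×8 compression artifacts appear around shape edges and the flat background shows ringing — characteristic JPEG degradation.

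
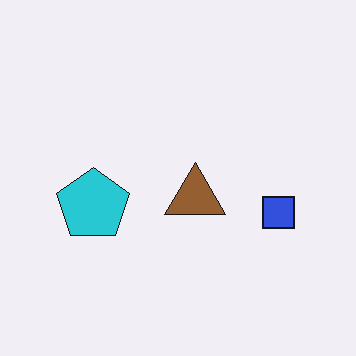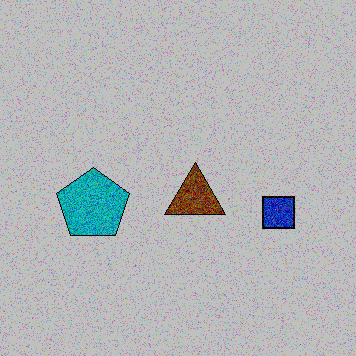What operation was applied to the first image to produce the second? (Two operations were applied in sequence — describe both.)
The transformation is: degraded with heavy additive noise, then heavily posterized to just a handful of flat colors.

Random speckle covers the whole image, including the flat background. Each flat color has snapped to a coarser quantized level — most visibly, the near-white background has dropped to a flat grey.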